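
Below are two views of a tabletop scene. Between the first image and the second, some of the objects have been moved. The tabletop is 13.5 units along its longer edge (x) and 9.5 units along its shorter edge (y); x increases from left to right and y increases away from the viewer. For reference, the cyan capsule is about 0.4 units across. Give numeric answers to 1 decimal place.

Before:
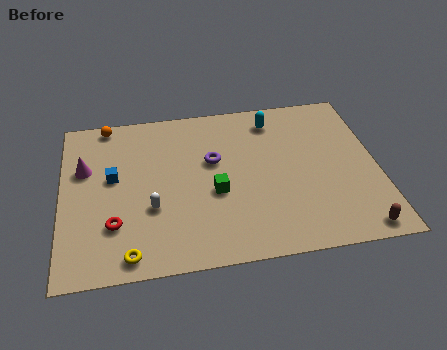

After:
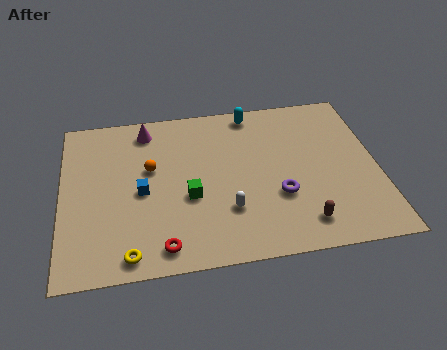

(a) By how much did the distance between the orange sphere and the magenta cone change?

-0.4

Before: roughly 2.8 units apart; after: 2.4. That's 0.4 units closer together.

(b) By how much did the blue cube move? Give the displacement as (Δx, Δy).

(1.2, -1.0)

The blue cube was at about (2.2, 5.4) and moved to about (3.4, 4.4).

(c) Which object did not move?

the yellow torus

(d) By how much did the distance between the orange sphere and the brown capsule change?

-5.5

The distance was about 13.0 in the first image and 7.5 in the second, so they moved 5.5 units closer together.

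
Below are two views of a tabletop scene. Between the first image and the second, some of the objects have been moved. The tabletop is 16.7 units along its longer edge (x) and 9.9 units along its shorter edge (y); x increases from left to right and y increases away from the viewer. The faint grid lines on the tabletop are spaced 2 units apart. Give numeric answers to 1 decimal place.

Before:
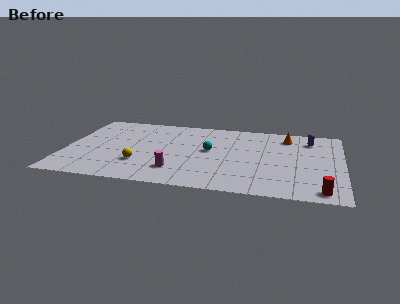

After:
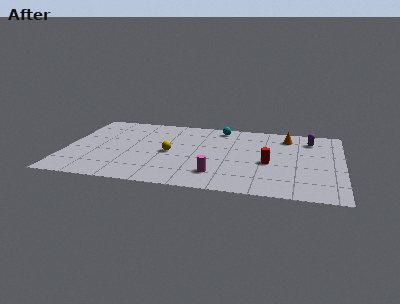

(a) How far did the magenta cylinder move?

2.4

From (6.8, 2.3) to (9.2, 2.2), the magenta cylinder covered √(2.4² + 0.1²) ≈ 2.4 units.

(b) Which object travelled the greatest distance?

the red cylinder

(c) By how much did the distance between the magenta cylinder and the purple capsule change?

-1.8

They were about 9.7 units apart before and 7.9 after — 1.8 units closer together.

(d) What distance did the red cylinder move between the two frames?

4.5

The red cylinder moved from about (15.5, 1.1) to (12.3, 4.3), a distance of √(3.2² + 3.2²) ≈ 4.5.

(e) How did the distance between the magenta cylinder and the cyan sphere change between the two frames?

+2.9

The distance was about 3.6 in the first image and 6.5 in the second, so they moved 2.9 units further apart.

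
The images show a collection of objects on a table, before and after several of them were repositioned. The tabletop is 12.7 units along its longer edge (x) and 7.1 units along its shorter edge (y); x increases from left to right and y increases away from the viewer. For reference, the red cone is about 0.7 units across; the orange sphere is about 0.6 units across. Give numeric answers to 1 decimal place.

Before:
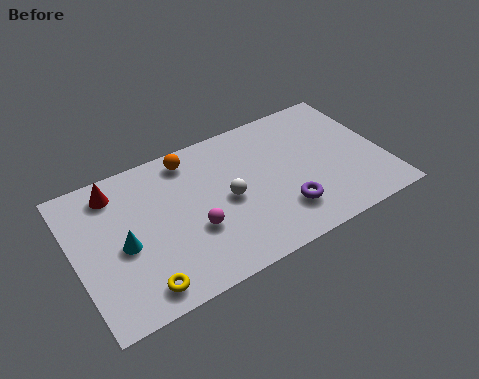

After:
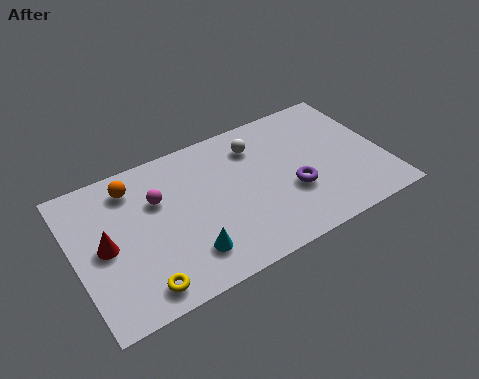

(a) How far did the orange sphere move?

2.4

From (5.0, 6.1) to (2.6, 5.8), the orange sphere covered √(2.4² + 0.3²) ≈ 2.4 units.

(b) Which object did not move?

the yellow torus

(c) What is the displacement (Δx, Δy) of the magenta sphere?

(-1.2, 2.1)

The magenta sphere was at about (4.7, 2.6) and moved to about (3.5, 4.7).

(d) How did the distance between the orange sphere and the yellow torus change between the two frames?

-1.0

Before: roughly 5.8 units apart; after: 4.8. That's 1.0 units closer together.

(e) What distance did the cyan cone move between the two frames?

2.9

From (1.9, 3.2) to (4.3, 1.6), the cyan cone covered √(2.4² + 1.6²) ≈ 2.9 units.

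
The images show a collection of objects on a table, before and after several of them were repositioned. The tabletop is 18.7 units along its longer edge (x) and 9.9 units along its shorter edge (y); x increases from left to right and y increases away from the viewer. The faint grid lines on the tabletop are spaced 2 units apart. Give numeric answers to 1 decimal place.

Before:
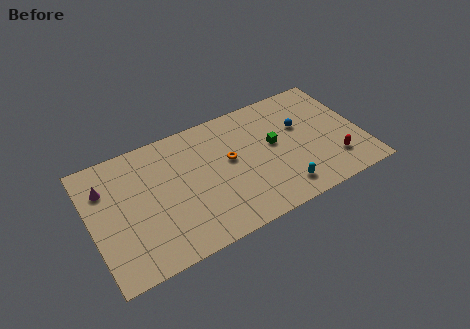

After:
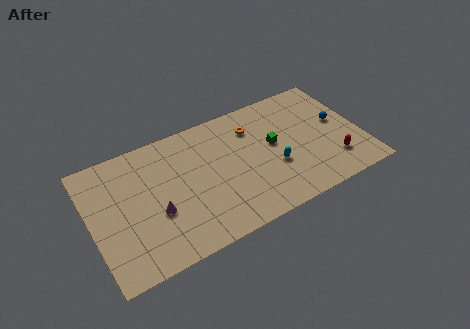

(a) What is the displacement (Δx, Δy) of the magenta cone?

(3.1, -3.4)

The magenta cone was at about (1.2, 7.2) and moved to about (4.3, 3.8).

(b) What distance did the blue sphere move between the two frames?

2.7

The blue sphere moved from about (14.7, 6.2) to (17.3, 5.5), a distance of √(2.6² + 0.7²) ≈ 2.7.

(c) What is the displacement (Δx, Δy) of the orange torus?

(1.9, 1.9)

The orange torus was at about (9.6, 5.6) and moved to about (11.5, 7.5).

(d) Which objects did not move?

the red capsule and the green cube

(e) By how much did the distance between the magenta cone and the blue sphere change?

-0.4

Before: roughly 13.5 units apart; after: 13.1. That's 0.4 units closer together.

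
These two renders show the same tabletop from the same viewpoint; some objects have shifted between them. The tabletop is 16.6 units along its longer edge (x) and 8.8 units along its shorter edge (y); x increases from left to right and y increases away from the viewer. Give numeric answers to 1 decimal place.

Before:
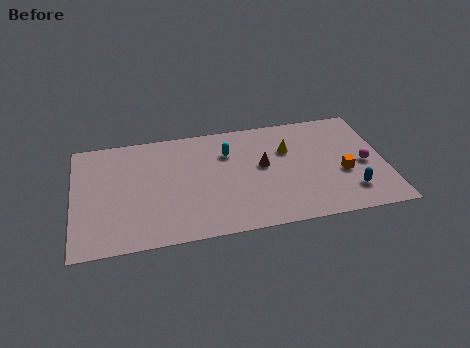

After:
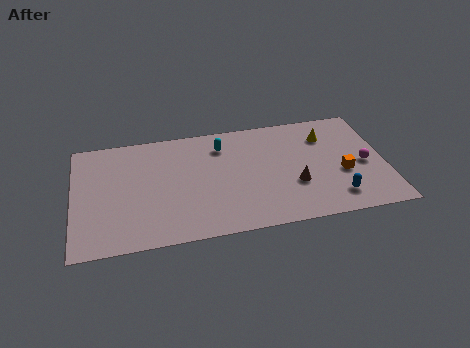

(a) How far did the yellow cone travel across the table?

2.2

The yellow cone moved from about (11.5, 5.9) to (13.6, 6.6), a distance of √(2.1² + 0.7²) ≈ 2.2.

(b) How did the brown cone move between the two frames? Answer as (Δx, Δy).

(1.6, -1.8)

From the two frames, the brown cone sits at roughly (10.1, 4.9) before and (11.7, 3.1) after.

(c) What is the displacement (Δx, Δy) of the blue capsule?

(-0.8, -0.3)

The blue capsule started near (14.6, 2.0) and ended near (13.8, 1.7).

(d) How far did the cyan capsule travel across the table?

0.7

The cyan capsule was near (8.3, 6.3) before and (8.0, 6.9) after, so it travelled √(0.3² + 0.6²) ≈ 0.7 units.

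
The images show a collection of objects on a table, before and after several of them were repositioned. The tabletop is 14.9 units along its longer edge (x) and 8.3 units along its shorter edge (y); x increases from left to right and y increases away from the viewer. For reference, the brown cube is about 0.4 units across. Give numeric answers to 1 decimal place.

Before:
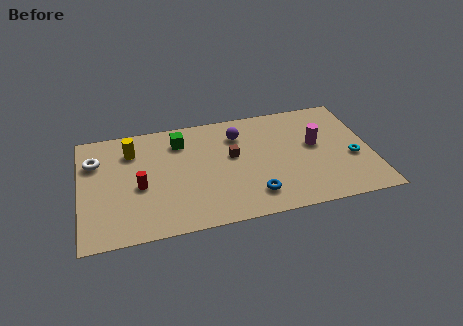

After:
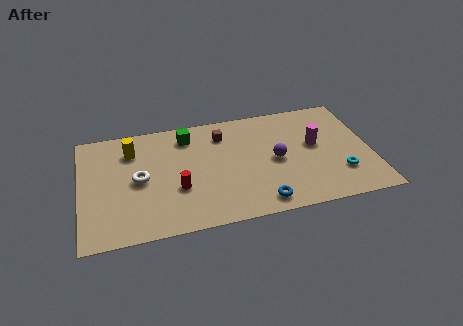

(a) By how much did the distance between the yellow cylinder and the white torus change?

+0.3

Before: roughly 1.9 units apart; after: 2.2. That's 0.3 units further apart.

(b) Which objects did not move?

the magenta cylinder and the yellow cylinder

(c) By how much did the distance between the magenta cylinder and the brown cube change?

+0.7

Before: roughly 4.3 units apart; after: 5.0. That's 0.7 units further apart.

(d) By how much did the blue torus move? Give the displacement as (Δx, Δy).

(0.3, -0.6)

From the two frames, the blue torus sits at roughly (8.7, 1.7) before and (9.0, 1.1) after.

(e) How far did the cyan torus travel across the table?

1.2

The cyan torus was near (13.9, 3.3) before and (13.2, 2.3) after, so it travelled √(0.7² + 1.0²) ≈ 1.2 units.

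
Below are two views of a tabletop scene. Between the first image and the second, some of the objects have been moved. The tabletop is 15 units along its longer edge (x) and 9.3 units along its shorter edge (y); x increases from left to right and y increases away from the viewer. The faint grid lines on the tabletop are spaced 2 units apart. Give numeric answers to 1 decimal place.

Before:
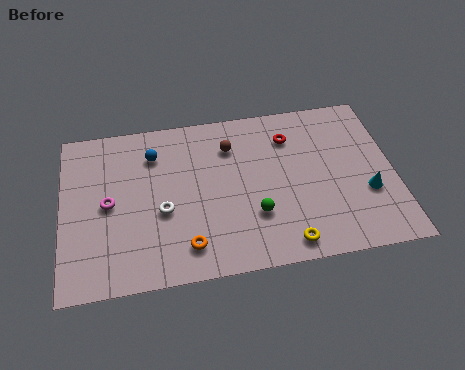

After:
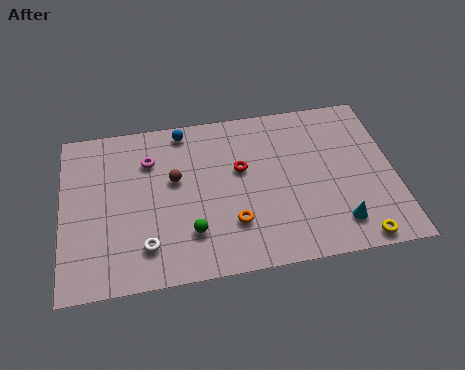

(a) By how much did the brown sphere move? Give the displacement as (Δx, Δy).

(-2.6, -1.5)

The brown sphere started near (7.7, 7.0) and ended near (5.1, 5.5).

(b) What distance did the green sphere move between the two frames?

2.9

The green sphere moved from about (8.6, 2.9) to (5.7, 2.4), a distance of √(2.9² + 0.5²) ≈ 2.9.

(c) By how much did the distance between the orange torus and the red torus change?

-4.3

The distance was about 7.3 in the first image and 3.0 in the second, so they moved 4.3 units closer together.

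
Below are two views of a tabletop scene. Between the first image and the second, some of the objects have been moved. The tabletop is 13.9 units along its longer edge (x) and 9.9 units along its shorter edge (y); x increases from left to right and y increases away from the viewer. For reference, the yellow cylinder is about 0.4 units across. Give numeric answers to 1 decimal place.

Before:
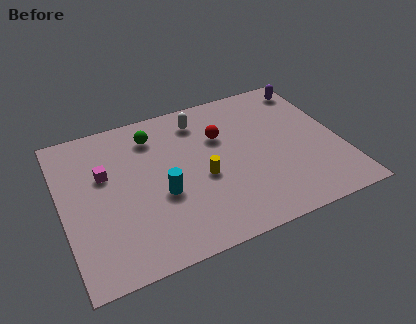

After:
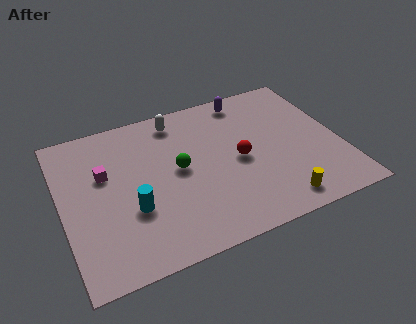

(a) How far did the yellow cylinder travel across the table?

4.5

The yellow cylinder moved from about (6.9, 4.2) to (10.3, 1.3), a distance of √(3.4² + 2.9²) ≈ 4.5.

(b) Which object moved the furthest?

the yellow cylinder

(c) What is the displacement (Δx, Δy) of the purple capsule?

(-3.3, 0.2)

The purple capsule was at about (13.0, 8.5) and moved to about (9.7, 8.7).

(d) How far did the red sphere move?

2.0

The red sphere moved from about (8.1, 6.6) to (8.8, 4.7), a distance of √(0.7² + 1.9²) ≈ 2.0.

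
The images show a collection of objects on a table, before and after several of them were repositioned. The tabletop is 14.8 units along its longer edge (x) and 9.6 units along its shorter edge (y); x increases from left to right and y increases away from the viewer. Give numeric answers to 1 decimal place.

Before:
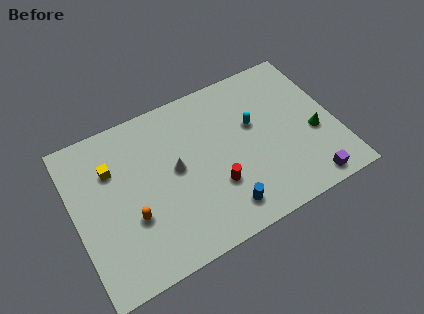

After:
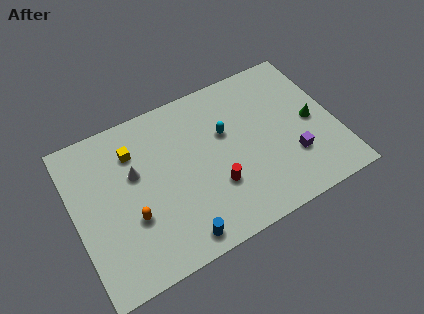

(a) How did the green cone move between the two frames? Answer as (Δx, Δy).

(0.0, 0.8)

The green cone started near (13.5, 3.8) and ended near (13.5, 4.6).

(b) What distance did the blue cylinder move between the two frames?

2.6

The blue cylinder moved from about (7.9, 1.6) to (5.3, 1.1), a distance of √(2.6² + 0.5²) ≈ 2.6.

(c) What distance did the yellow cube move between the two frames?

1.4

From (2.3, 6.7) to (3.6, 7.2), the yellow cube covered √(1.3² + 0.5²) ≈ 1.4 units.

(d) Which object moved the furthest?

the blue cylinder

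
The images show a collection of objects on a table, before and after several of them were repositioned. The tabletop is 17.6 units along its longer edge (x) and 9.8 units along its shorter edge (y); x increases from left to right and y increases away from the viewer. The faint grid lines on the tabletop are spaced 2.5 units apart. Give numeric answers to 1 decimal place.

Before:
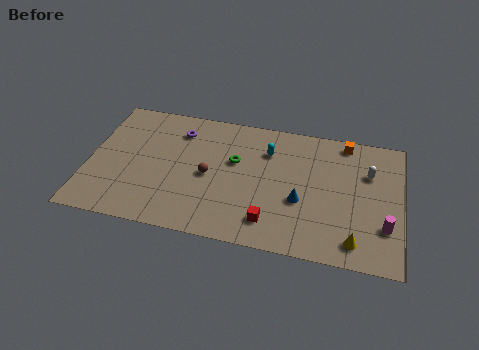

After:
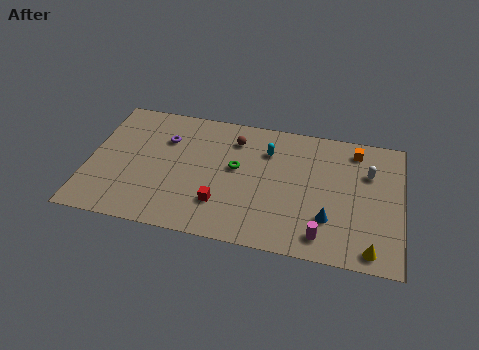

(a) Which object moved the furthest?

the magenta cylinder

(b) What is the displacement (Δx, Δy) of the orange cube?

(0.6, -0.5)

From the two frames, the orange cube sits at roughly (14.3, 8.8) before and (14.9, 8.3) after.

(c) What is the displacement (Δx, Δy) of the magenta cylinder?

(-3.4, -1.4)

The magenta cylinder started near (16.7, 2.9) and ended near (13.3, 1.5).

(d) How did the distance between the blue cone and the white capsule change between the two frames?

-0.3

The distance was about 4.7 in the first image and 4.4 in the second, so they moved 0.3 units closer together.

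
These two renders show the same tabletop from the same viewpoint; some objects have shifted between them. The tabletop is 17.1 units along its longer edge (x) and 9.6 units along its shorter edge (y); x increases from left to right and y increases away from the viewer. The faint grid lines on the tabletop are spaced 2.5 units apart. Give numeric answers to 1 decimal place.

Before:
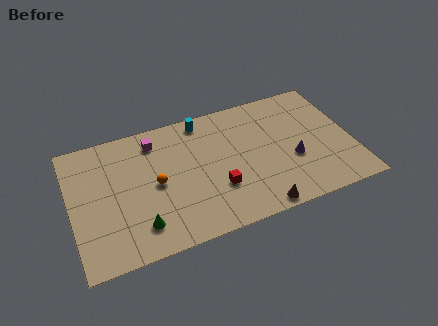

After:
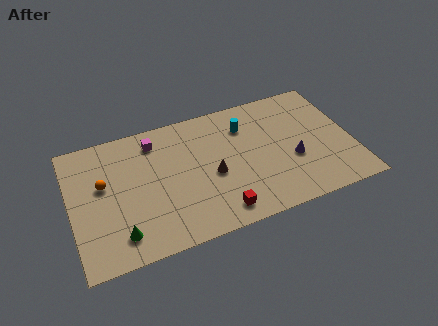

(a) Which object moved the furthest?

the brown cone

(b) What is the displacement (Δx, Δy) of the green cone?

(-1.2, -0.2)

The green cone was at about (3.9, 2.0) and moved to about (2.7, 1.8).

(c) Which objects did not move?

the magenta cube and the purple cone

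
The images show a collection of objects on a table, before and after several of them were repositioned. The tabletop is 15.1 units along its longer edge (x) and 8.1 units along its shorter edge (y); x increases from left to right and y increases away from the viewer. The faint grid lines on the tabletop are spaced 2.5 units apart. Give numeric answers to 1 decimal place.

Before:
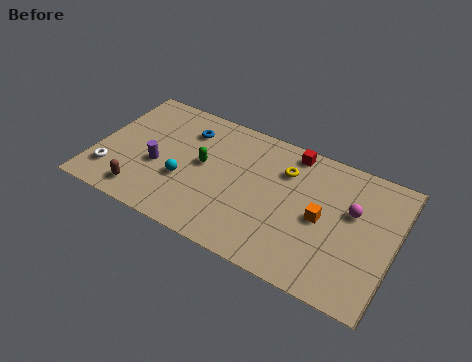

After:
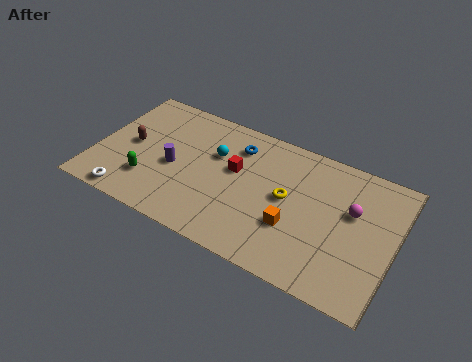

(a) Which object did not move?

the magenta sphere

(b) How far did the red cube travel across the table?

3.5

The red cube moved from about (9.6, 7.2) to (7.0, 4.8), a distance of √(2.6² + 2.4²) ≈ 3.5.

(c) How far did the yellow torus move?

1.6

The yellow torus moved from about (9.4, 5.9) to (9.7, 4.3), a distance of √(0.3² + 1.6²) ≈ 1.6.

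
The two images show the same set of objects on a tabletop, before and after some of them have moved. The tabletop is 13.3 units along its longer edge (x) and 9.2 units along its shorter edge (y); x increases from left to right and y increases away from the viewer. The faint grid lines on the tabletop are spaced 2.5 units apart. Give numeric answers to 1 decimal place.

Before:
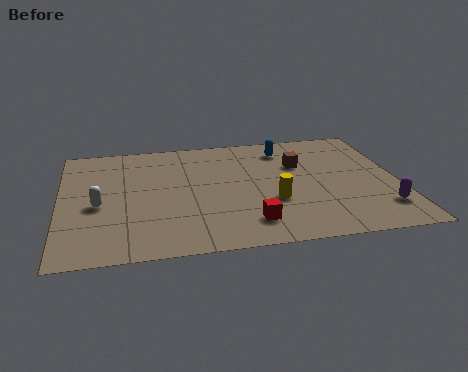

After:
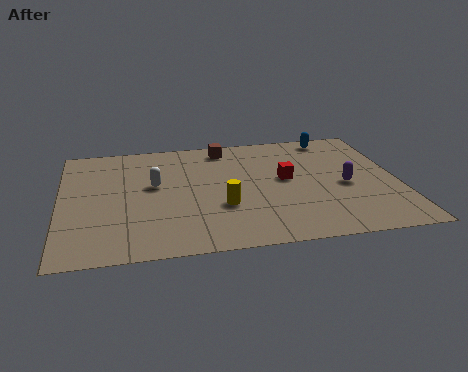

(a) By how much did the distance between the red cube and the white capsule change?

-1.0

Before: roughly 6.2 units apart; after: 5.2. That's 1.0 units closer together.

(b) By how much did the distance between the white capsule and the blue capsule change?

-0.4

The distance was about 8.3 in the first image and 7.9 in the second, so they moved 0.4 units closer together.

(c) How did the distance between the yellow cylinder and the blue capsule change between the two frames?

+2.6

Before: roughly 4.3 units apart; after: 6.9. That's 2.6 units further apart.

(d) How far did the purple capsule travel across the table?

2.4

The purple capsule moved from about (12.5, 2.1) to (11.2, 4.1), a distance of √(1.3² + 2.0²) ≈ 2.4.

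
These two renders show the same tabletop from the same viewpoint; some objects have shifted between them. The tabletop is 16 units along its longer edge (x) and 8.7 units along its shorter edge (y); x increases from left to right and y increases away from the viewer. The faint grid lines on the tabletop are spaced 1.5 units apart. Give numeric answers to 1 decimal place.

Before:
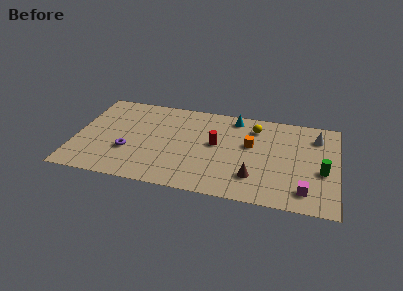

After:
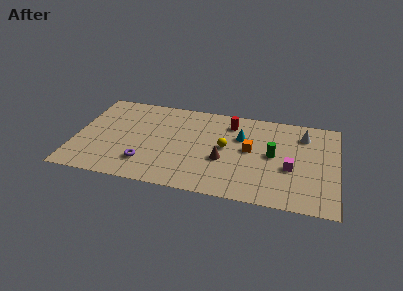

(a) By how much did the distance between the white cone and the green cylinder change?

-0.3

The distance was about 3.2 in the first image and 2.9 in the second, so they moved 0.3 units closer together.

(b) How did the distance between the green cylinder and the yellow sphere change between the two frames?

-2.4

They were about 5.3 units apart before and 2.9 after — 2.4 units closer together.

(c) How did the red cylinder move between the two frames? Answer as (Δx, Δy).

(0.8, 2.2)

From the two frames, the red cylinder sits at roughly (8.6, 4.8) before and (9.4, 7.0) after.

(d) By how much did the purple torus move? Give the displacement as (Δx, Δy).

(1.1, -0.9)

The purple torus was at about (3.3, 3.0) and moved to about (4.4, 2.1).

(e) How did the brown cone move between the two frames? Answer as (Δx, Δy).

(-1.9, 1.2)

The brown cone was at about (11.0, 2.2) and moved to about (9.1, 3.4).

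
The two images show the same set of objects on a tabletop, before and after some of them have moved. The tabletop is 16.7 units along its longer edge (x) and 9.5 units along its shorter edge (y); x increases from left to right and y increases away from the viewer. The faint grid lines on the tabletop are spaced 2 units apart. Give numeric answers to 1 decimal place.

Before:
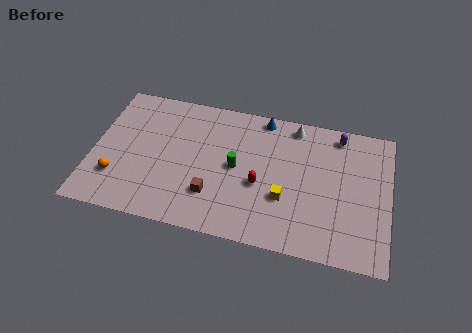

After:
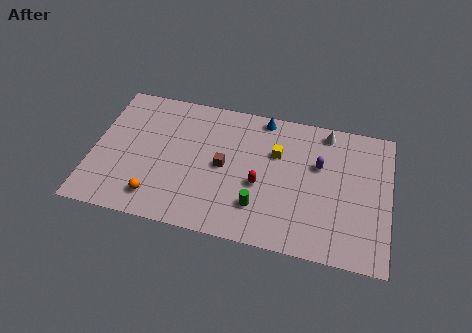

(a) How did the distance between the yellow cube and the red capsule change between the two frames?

+1.0

They were about 1.5 units apart before and 2.5 after — 1.0 units further apart.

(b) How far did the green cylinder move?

2.8

The green cylinder moved from about (8.1, 4.8) to (9.5, 2.4), a distance of √(1.4² + 2.4²) ≈ 2.8.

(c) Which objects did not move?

the red capsule and the blue cone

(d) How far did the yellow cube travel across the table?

3.1

The yellow cube moved from about (10.9, 3.3) to (10.3, 6.3), a distance of √(0.6² + 3.0²) ≈ 3.1.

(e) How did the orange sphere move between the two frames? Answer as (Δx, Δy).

(2.3, -0.9)

The orange sphere started near (1.5, 2.6) and ended near (3.8, 1.7).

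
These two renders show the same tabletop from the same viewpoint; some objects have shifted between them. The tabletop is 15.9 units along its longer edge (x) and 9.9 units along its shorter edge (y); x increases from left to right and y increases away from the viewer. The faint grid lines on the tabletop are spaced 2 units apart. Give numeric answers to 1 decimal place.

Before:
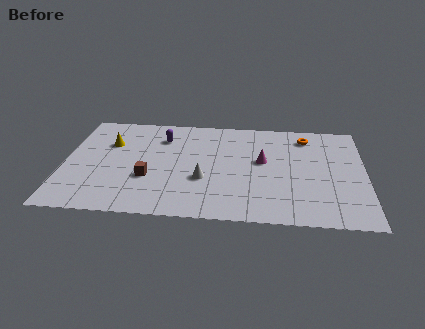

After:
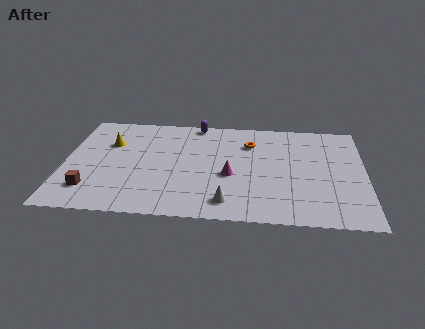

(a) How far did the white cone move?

2.4

From (7.4, 3.6) to (8.7, 1.6), the white cone covered √(1.3² + 2.0²) ≈ 2.4 units.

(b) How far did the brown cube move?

3.3

From (4.5, 3.5) to (1.5, 2.2), the brown cube covered √(3.0² + 1.3²) ≈ 3.3 units.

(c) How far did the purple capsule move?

2.4

The purple capsule moved from about (5.1, 7.5) to (6.9, 9.1), a distance of √(1.8² + 1.6²) ≈ 2.4.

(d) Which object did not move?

the yellow cone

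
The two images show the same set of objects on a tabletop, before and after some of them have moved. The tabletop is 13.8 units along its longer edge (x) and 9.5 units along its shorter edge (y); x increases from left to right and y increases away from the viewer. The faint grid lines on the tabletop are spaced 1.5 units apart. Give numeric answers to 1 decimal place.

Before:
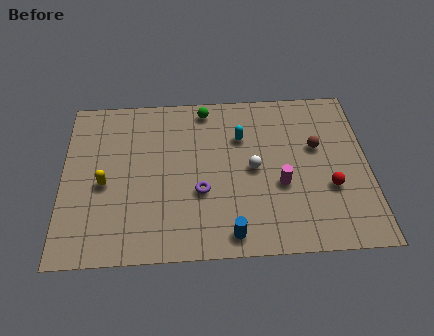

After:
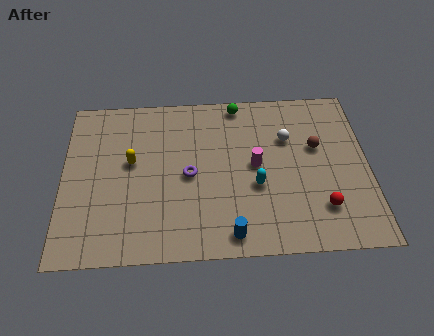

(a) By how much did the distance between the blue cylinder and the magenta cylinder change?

+0.5

Before: roughly 3.5 units apart; after: 4.0. That's 0.5 units further apart.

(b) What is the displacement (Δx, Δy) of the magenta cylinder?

(-1.1, 1.2)

The magenta cylinder was at about (9.8, 3.7) and moved to about (8.7, 4.9).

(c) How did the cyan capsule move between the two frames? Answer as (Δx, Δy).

(0.6, -2.9)

From the two frames, the cyan capsule sits at roughly (8.1, 6.6) before and (8.7, 3.7) after.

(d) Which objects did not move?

the blue cylinder and the brown sphere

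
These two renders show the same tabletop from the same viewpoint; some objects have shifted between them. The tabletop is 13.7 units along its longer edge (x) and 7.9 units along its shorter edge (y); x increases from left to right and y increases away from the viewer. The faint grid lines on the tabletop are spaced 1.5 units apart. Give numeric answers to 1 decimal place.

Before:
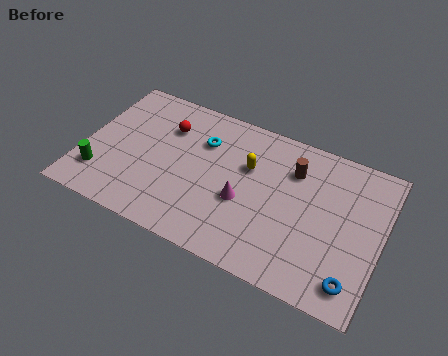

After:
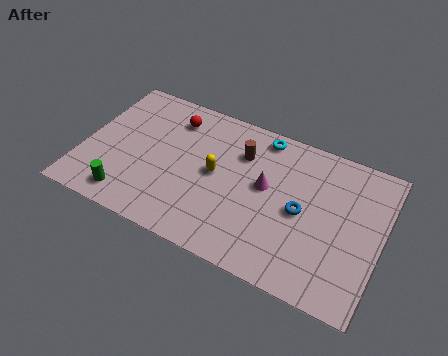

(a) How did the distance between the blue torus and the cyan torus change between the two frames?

-4.7

Before: roughly 8.6 units apart; after: 3.9. That's 4.7 units closer together.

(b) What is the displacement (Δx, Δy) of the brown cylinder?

(-2.4, -0.1)

From the two frames, the brown cylinder sits at roughly (9.5, 5.8) before and (7.1, 5.7) after.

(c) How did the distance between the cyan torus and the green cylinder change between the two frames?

+2.3

The distance was about 5.7 in the first image and 8.0 in the second, so they moved 2.3 units further apart.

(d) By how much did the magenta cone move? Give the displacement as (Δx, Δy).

(0.9, 1.2)

From the two frames, the magenta cone sits at roughly (7.5, 3.2) before and (8.4, 4.4) after.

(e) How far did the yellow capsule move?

1.7

The yellow capsule moved from about (7.5, 5.1) to (6.1, 4.1), a distance of √(1.4² + 1.0²) ≈ 1.7.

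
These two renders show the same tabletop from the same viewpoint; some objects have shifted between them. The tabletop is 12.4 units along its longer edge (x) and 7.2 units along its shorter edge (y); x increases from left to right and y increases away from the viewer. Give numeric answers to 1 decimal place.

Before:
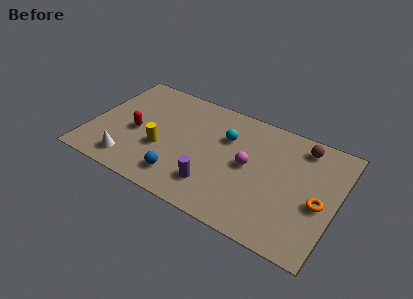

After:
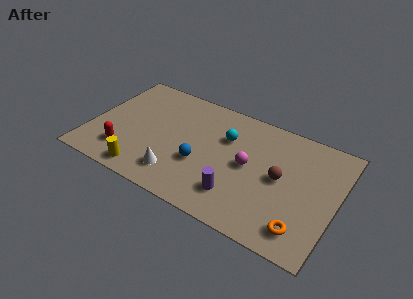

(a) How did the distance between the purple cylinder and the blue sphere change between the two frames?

+0.6

They were about 1.6 units apart before and 2.2 after — 0.6 units further apart.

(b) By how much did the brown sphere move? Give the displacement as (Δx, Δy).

(-0.8, -2.4)

The brown sphere started near (10.4, 6.1) and ended near (9.6, 3.7).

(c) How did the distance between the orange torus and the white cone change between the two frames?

-3.2

Before: roughly 9.5 units apart; after: 6.3. That's 3.2 units closer together.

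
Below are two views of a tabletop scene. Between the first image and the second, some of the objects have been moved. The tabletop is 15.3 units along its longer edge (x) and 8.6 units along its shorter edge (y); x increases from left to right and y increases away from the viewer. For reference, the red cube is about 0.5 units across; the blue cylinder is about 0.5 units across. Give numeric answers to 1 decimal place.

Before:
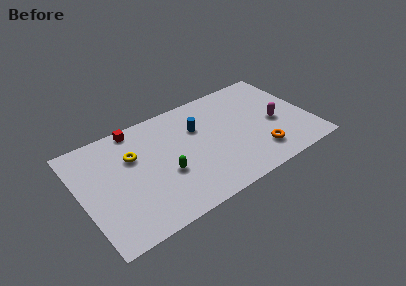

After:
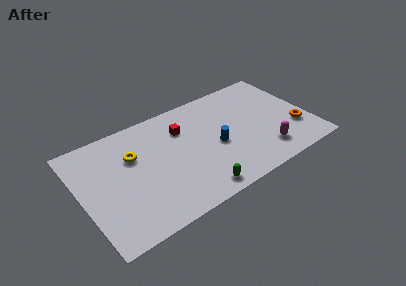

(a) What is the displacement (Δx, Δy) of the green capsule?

(1.7, -2.3)

The green capsule was at about (5.4, 3.3) and moved to about (7.1, 1.0).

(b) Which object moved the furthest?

the red cube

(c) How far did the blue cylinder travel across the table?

2.2

The blue cylinder moved from about (8.0, 5.8) to (8.9, 3.8), a distance of √(0.9² + 2.0²) ≈ 2.2.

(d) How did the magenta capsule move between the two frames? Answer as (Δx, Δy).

(-1.1, -2.0)

The magenta capsule was at about (13.0, 3.8) and moved to about (11.9, 1.8).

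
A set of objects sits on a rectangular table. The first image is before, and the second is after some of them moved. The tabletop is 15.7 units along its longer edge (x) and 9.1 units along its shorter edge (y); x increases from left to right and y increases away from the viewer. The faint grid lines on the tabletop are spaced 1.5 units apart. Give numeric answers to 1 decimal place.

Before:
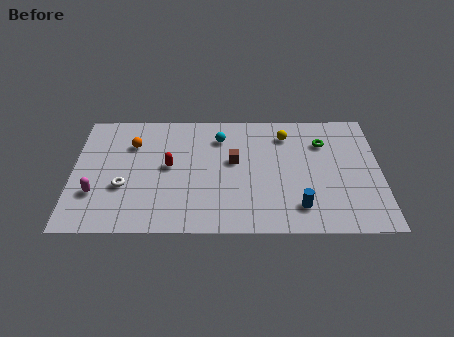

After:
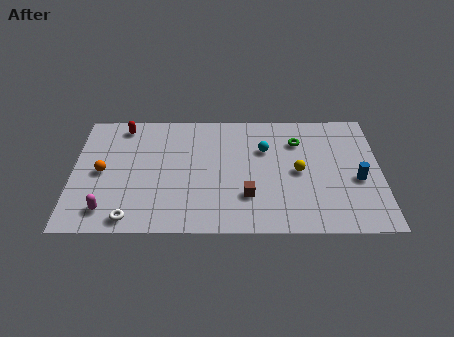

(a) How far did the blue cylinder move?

3.6

The blue cylinder was near (11.5, 1.8) before and (14.5, 3.8) after, so it travelled √(3.0² + 2.0²) ≈ 3.6 units.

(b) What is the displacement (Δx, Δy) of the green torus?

(-1.3, 0.1)

The green torus started near (12.8, 6.6) and ended near (11.5, 6.7).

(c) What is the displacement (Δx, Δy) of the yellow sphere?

(0.6, -2.8)

From the two frames, the yellow sphere sits at roughly (10.9, 7.2) before and (11.5, 4.4) after.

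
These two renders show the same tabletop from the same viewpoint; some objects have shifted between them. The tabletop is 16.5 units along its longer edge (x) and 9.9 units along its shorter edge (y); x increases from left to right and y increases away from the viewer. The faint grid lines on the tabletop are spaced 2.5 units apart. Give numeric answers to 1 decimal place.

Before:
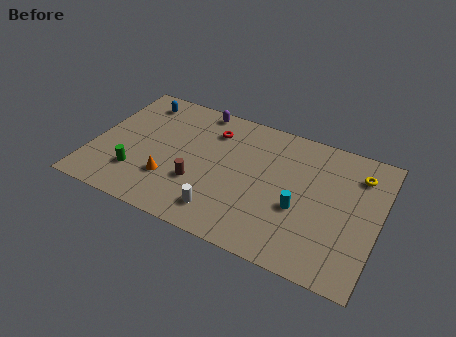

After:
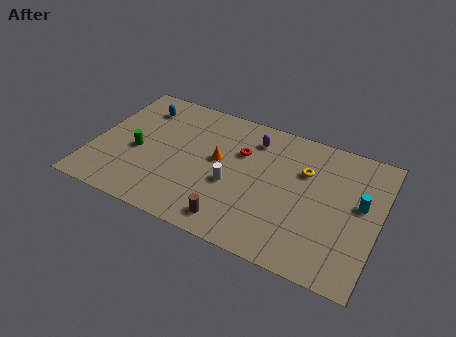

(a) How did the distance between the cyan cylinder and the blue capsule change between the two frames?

+2.4

Before: roughly 10.9 units apart; after: 13.3. That's 2.4 units further apart.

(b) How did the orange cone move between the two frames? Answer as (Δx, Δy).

(2.5, 2.6)

From the two frames, the orange cone sits at roughly (4.7, 2.9) before and (7.2, 5.5) after.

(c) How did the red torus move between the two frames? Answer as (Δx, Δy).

(1.8, -1.0)

The red torus started near (6.6, 7.6) and ended near (8.4, 6.6).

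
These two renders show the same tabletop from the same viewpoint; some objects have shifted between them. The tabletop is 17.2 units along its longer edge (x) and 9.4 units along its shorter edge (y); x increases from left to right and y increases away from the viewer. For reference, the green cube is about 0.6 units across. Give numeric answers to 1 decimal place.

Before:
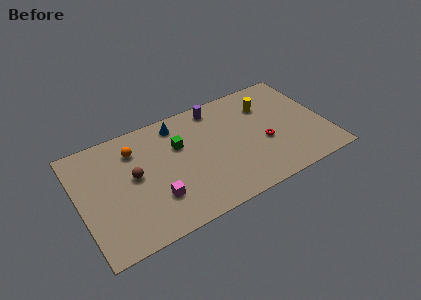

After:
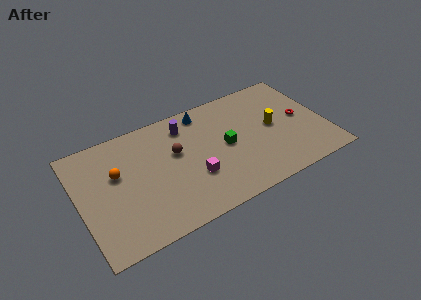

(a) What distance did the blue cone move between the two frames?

1.9

The blue cone was near (7.2, 8.0) before and (9.1, 8.2) after, so it travelled √(1.9² + 0.2²) ≈ 1.9 units.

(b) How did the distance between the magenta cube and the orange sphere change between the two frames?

+1.0

They were about 4.6 units apart before and 5.6 after — 1.0 units further apart.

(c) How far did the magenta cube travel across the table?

2.7

The magenta cube was near (5.0, 2.7) before and (7.7, 3.2) after, so it travelled √(2.7² + 0.5²) ≈ 2.7 units.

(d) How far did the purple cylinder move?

2.4

The purple cylinder was near (10.0, 8.2) before and (7.7, 7.6) after, so it travelled √(2.3² + 0.6²) ≈ 2.4 units.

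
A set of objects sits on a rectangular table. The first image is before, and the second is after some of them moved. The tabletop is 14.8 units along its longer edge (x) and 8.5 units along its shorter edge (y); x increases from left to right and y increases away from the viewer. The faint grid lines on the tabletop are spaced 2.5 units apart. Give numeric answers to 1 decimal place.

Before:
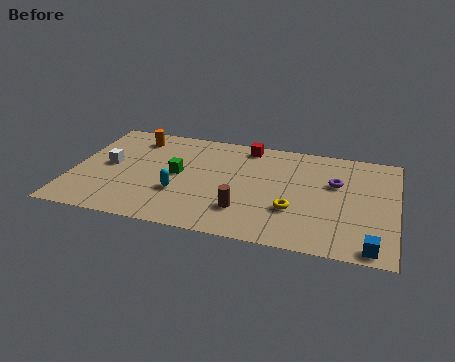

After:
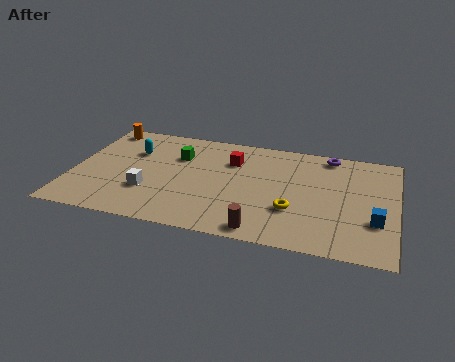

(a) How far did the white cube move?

2.6

The white cube was near (1.6, 4.4) before and (3.6, 2.7) after, so it travelled √(2.0² + 1.7²) ≈ 2.6 units.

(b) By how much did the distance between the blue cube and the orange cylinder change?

+0.9

Before: roughly 12.8 units apart; after: 13.7. That's 0.9 units further apart.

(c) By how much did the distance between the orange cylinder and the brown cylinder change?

+3.1

They were about 7.2 units apart before and 10.3 after — 3.1 units further apart.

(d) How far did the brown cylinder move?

1.6

From (8.0, 2.2) to (8.9, 0.9), the brown cylinder covered √(0.9² + 1.3²) ≈ 1.6 units.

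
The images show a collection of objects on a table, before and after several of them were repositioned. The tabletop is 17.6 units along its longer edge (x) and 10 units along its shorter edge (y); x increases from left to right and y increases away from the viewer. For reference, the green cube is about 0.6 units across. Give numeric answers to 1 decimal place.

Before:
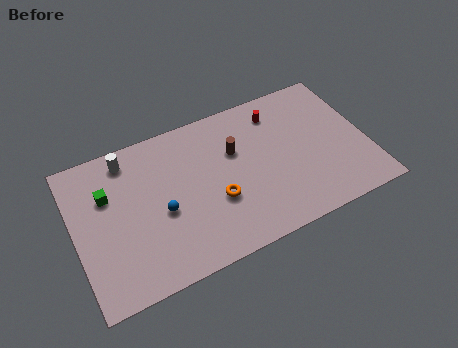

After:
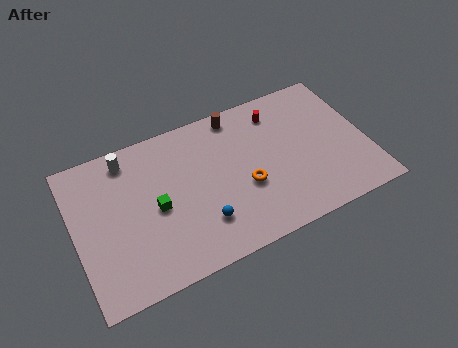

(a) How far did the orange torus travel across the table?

1.8

The orange torus moved from about (8.3, 3.7) to (10.1, 3.9), a distance of √(1.8² + 0.2²) ≈ 1.8.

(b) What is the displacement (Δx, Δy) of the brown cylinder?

(0.4, 2.4)

The brown cylinder started near (9.8, 6.5) and ended near (10.2, 8.9).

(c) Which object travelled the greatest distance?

the green cube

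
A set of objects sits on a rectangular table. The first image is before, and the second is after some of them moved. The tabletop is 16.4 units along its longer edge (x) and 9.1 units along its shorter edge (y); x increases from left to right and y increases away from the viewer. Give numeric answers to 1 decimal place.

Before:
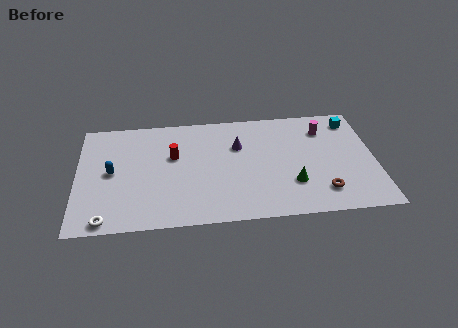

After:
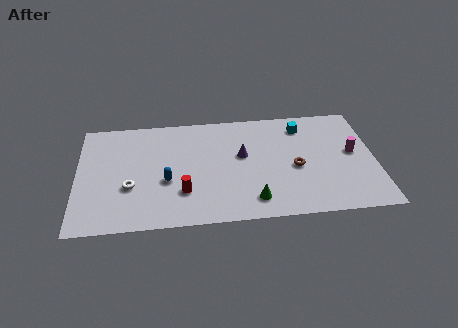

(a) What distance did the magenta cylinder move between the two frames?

2.6

From (13.7, 7.0) to (15.2, 4.9), the magenta cylinder covered √(1.5² + 2.1²) ≈ 2.6 units.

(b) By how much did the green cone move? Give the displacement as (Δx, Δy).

(-2.2, -1.1)

The green cone started near (11.8, 2.7) and ended near (9.6, 1.6).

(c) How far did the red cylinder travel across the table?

3.0

From (5.3, 5.6) to (5.8, 2.6), the red cylinder covered √(0.5² + 3.0²) ≈ 3.0 units.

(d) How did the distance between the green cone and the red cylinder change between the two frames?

-3.2

Before: roughly 7.1 units apart; after: 3.9. That's 3.2 units closer together.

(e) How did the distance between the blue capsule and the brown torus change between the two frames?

-4.7

They were about 11.8 units apart before and 7.1 after — 4.7 units closer together.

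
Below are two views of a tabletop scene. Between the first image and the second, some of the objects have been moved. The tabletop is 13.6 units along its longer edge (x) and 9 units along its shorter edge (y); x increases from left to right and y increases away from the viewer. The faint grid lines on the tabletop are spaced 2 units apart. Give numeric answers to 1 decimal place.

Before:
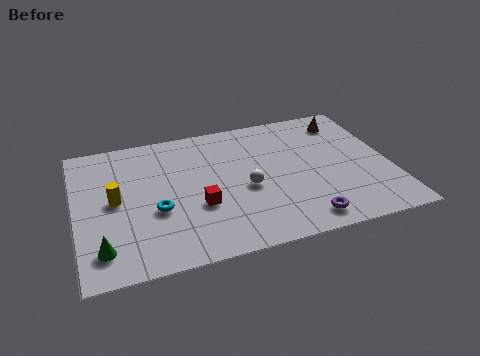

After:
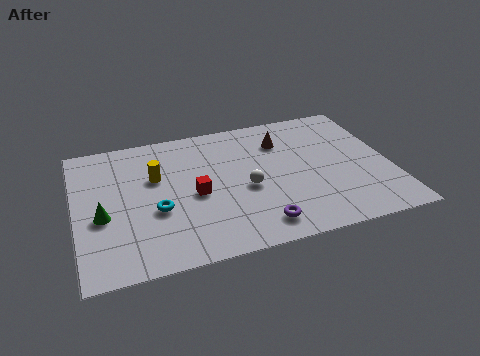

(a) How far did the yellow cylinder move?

2.1

The yellow cylinder moved from about (1.7, 4.6) to (3.5, 5.7), a distance of √(1.8² + 1.1²) ≈ 2.1.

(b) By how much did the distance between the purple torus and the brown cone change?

-1.2

They were about 6.7 units apart before and 5.5 after — 1.2 units closer together.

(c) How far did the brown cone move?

3.0

The brown cone moved from about (12.0, 7.4) to (9.1, 6.7), a distance of √(2.9² + 0.7²) ≈ 3.0.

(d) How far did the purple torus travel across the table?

1.9

From (9.5, 1.2) to (7.6, 1.4), the purple torus covered √(1.9² + 0.2²) ≈ 1.9 units.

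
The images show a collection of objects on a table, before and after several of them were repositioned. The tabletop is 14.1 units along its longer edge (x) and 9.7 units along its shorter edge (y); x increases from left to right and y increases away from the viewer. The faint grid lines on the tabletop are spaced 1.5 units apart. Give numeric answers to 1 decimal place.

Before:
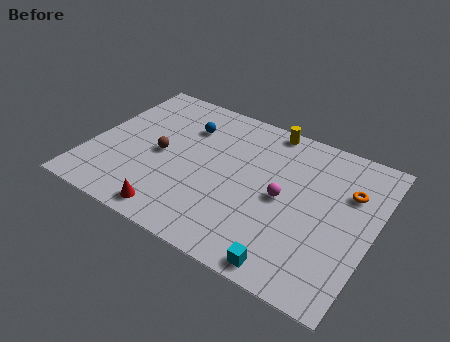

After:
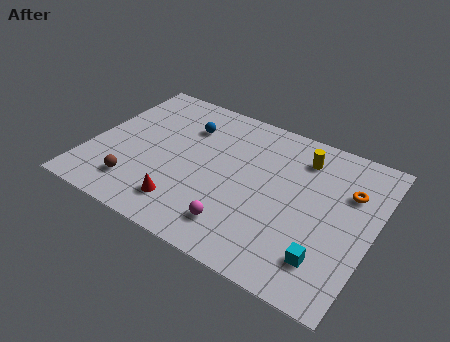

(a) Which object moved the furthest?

the magenta sphere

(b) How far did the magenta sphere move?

3.3

The magenta sphere was near (9.7, 4.7) before and (7.9, 1.9) after, so it travelled √(1.8² + 2.8²) ≈ 3.3 units.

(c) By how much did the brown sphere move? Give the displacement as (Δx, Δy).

(-0.8, -2.6)

The brown sphere was at about (3.5, 4.6) and moved to about (2.7, 2.0).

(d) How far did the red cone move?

0.9

The red cone moved from about (4.8, 1.1) to (5.2, 1.9), a distance of √(0.4² + 0.8²) ≈ 0.9.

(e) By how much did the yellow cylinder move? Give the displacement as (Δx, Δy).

(1.9, -1.2)

From the two frames, the yellow cylinder sits at roughly (8.3, 8.9) before and (10.2, 7.7) after.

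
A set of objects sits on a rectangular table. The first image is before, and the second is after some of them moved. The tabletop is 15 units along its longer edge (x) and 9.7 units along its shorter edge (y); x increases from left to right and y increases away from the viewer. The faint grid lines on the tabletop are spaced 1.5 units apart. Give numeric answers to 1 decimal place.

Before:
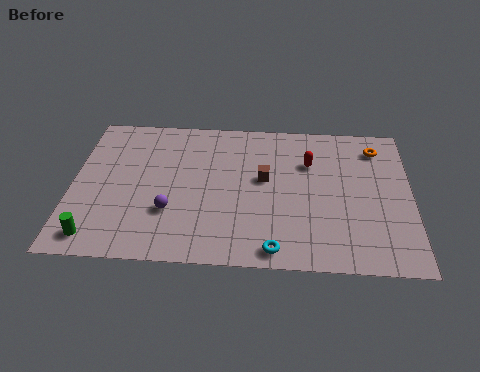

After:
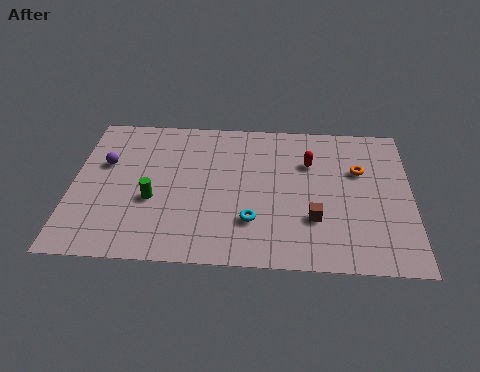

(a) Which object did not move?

the red capsule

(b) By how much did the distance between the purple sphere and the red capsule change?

+2.0

They were about 7.1 units apart before and 9.1 after — 2.0 units further apart.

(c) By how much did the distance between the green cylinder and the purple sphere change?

-0.5

They were about 3.7 units apart before and 3.2 after — 0.5 units closer together.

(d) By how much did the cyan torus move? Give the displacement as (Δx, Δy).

(-1.0, 1.7)

The cyan torus started near (9.0, 1.0) and ended near (8.0, 2.7).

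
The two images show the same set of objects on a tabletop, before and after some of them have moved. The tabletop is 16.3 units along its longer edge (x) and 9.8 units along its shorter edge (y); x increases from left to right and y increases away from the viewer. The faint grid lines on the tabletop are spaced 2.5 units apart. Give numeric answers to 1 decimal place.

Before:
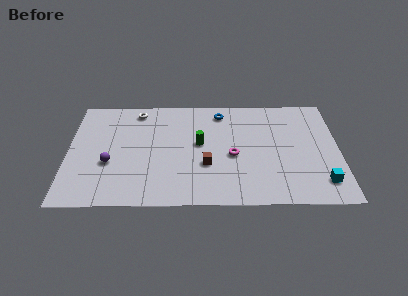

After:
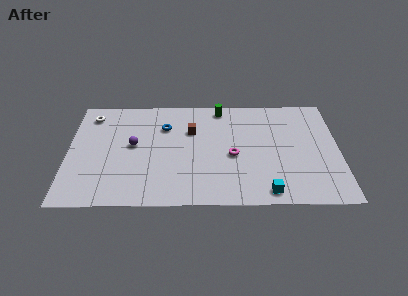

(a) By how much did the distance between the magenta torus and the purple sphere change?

-1.3

Before: roughly 7.4 units apart; after: 6.1. That's 1.3 units closer together.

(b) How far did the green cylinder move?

3.5

From (7.9, 5.4) to (9.2, 8.7), the green cylinder covered √(1.3² + 3.3²) ≈ 3.5 units.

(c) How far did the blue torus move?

3.6

The blue torus moved from about (9.2, 8.3) to (5.8, 7.0), a distance of √(3.4² + 1.3²) ≈ 3.6.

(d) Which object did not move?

the magenta torus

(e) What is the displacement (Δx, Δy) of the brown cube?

(-0.9, 3.1)

The brown cube was at about (8.3, 3.5) and moved to about (7.4, 6.6).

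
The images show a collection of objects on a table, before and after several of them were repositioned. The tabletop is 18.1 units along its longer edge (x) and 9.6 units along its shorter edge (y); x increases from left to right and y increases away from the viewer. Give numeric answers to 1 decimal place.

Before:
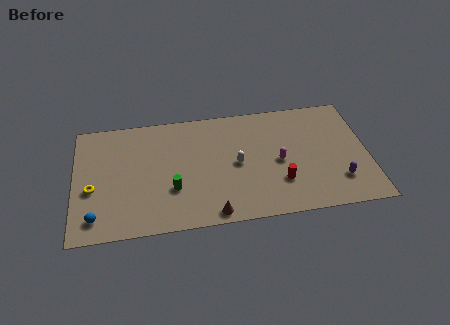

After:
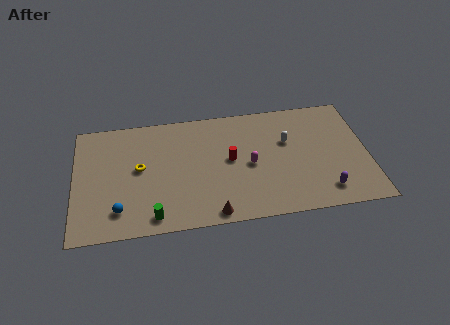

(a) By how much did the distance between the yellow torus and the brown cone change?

-1.7

Before: roughly 7.9 units apart; after: 6.2. That's 1.7 units closer together.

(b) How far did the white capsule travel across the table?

3.5

From (10.0, 4.7) to (13.2, 6.1), the white capsule covered √(3.2² + 1.4²) ≈ 3.5 units.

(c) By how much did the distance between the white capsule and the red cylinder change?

+0.5

Before: roughly 3.2 units apart; after: 3.7. That's 0.5 units further apart.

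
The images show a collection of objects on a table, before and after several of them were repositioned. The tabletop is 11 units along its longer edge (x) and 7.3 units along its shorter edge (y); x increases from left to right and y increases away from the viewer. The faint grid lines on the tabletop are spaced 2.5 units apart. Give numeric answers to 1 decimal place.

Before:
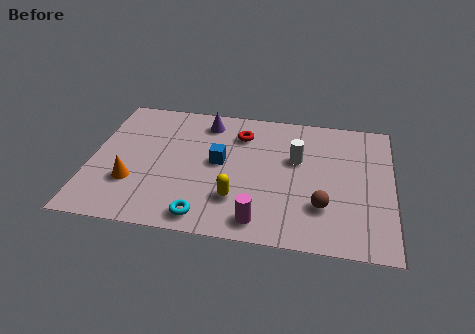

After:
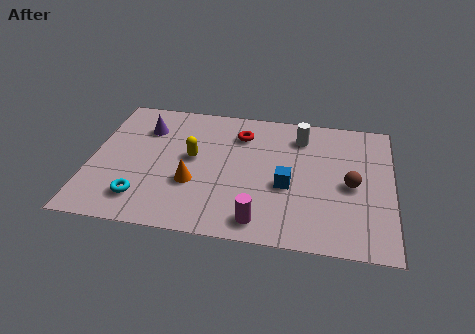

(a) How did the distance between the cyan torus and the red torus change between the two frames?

+0.5

The distance was about 4.8 in the first image and 5.3 in the second, so they moved 0.5 units further apart.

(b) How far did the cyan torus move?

2.4

The cyan torus moved from about (4.3, 0.9) to (2.0, 1.5), a distance of √(2.3² + 0.6²) ≈ 2.4.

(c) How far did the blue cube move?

2.7

The blue cube was near (4.7, 3.9) before and (7.2, 3.0) after, so it travelled √(2.5² + 0.9²) ≈ 2.7 units.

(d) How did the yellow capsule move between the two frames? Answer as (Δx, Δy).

(-1.7, 2.0)

The yellow capsule was at about (5.4, 2.0) and moved to about (3.7, 4.0).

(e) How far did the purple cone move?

2.3

The purple cone was near (4.1, 6.1) before and (1.9, 5.4) after, so it travelled √(2.2² + 0.7²) ≈ 2.3 units.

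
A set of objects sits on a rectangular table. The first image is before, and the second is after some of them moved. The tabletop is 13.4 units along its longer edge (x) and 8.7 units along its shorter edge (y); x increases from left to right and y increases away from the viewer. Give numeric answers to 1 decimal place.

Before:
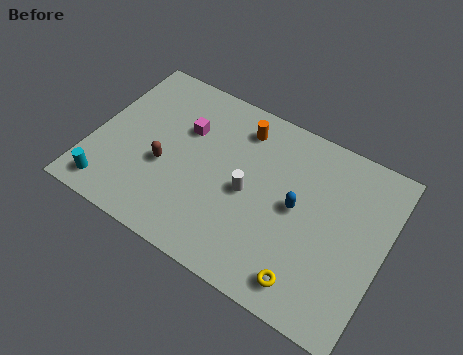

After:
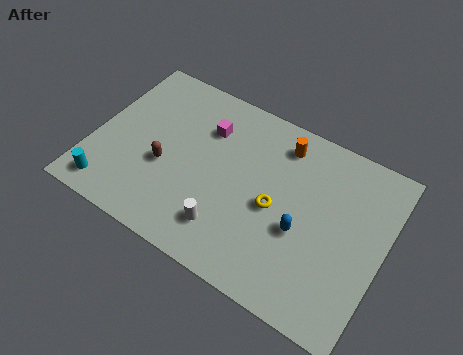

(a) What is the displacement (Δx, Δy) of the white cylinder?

(-0.6, -2.2)

The white cylinder started near (7.2, 4.1) and ended near (6.6, 1.9).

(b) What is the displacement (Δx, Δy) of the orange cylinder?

(1.9, 0.1)

The orange cylinder was at about (6.4, 7.1) and moved to about (8.3, 7.2).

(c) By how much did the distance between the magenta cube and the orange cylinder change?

+0.8

The distance was about 2.7 in the first image and 3.5 in the second, so they moved 0.8 units further apart.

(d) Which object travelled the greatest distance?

the yellow torus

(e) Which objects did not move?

the cyan cylinder and the brown capsule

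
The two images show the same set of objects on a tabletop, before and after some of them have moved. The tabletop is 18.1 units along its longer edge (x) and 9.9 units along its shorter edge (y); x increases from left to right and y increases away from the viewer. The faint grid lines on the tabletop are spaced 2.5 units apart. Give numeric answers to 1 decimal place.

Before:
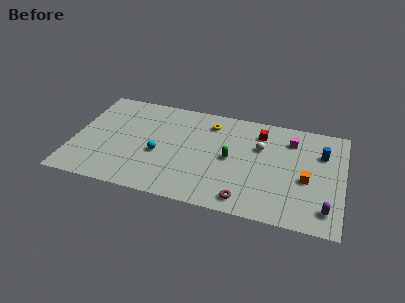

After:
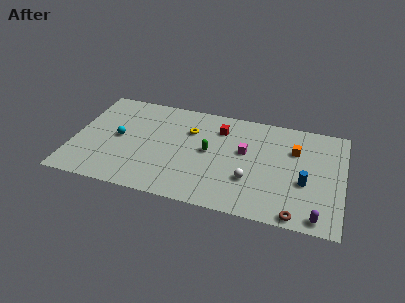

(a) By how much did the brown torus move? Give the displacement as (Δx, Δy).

(3.4, -0.5)

The brown torus was at about (11.8, 1.3) and moved to about (15.2, 0.8).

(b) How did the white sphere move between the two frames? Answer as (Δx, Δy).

(-0.5, -3.3)

From the two frames, the white sphere sits at roughly (12.5, 6.5) before and (12.0, 3.2) after.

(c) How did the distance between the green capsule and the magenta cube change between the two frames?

-2.3

They were about 4.8 units apart before and 2.5 after — 2.3 units closer together.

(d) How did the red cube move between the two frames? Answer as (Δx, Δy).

(-2.7, -0.3)

The red cube started near (12.4, 7.9) and ended near (9.7, 7.6).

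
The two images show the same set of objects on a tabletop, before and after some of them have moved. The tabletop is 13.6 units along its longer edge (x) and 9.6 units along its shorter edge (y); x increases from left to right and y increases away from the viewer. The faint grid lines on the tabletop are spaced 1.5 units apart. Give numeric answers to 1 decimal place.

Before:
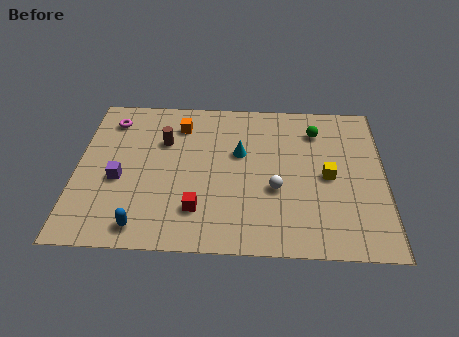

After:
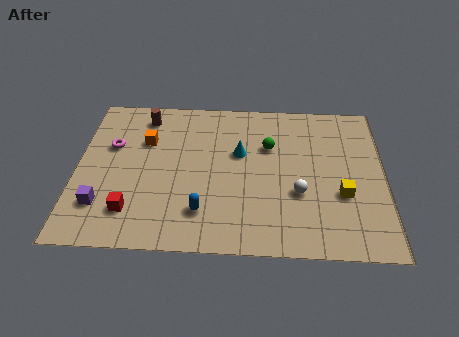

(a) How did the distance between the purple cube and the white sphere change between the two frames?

+1.8

Before: roughly 6.9 units apart; after: 8.7. That's 1.8 units further apart.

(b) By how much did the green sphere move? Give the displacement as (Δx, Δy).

(-2.1, -1.1)

The green sphere started near (10.6, 7.5) and ended near (8.5, 6.4).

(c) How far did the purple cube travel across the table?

1.7

The purple cube moved from about (1.9, 4.0) to (1.2, 2.4), a distance of √(0.7² + 1.6²) ≈ 1.7.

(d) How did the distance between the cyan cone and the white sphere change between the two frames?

+0.8

They were about 2.7 units apart before and 3.5 after — 0.8 units further apart.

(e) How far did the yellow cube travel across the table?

1.3

The yellow cube was near (11.1, 4.6) before and (11.7, 3.5) after, so it travelled √(0.6² + 1.1²) ≈ 1.3 units.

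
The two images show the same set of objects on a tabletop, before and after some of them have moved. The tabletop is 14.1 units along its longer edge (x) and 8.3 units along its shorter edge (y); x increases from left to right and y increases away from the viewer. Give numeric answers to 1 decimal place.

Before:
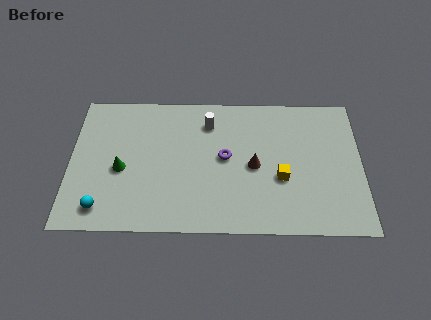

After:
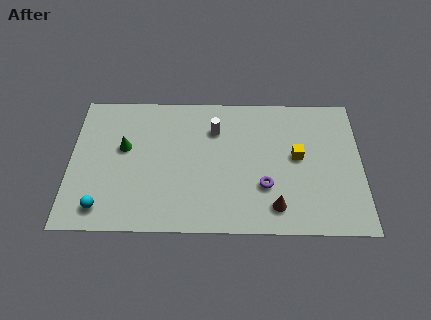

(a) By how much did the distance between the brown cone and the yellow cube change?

+1.7

They were about 1.5 units apart before and 3.2 after — 1.7 units further apart.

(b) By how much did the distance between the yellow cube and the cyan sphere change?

+1.1

Before: roughly 8.8 units apart; after: 9.9. That's 1.1 units further apart.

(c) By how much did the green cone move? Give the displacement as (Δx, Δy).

(0.1, 1.3)

The green cone was at about (2.5, 3.6) and moved to about (2.6, 4.9).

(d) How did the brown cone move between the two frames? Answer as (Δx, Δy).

(1.0, -2.4)

From the two frames, the brown cone sits at roughly (8.9, 3.9) before and (9.9, 1.5) after.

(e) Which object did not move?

the cyan sphere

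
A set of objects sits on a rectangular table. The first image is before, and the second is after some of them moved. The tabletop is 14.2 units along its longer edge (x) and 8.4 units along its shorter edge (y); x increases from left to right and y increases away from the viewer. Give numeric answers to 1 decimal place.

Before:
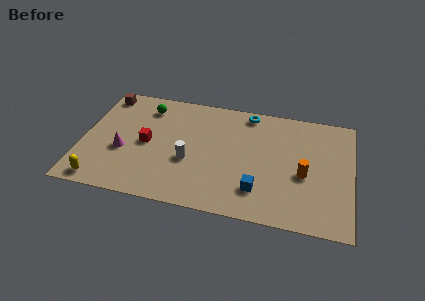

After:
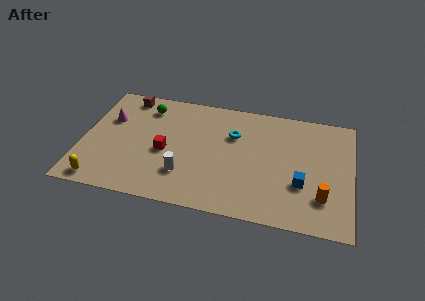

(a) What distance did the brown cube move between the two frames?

1.2

From (0.9, 7.3) to (2.1, 7.4), the brown cube covered √(1.2² + 0.1²) ≈ 1.2 units.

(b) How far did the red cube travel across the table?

1.1

From (3.4, 4.1) to (4.4, 3.7), the red cube covered √(1.0² + 0.4²) ≈ 1.1 units.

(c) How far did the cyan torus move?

1.9

From (8.6, 7.5) to (7.9, 5.7), the cyan torus covered √(0.7² + 1.8²) ≈ 1.9 units.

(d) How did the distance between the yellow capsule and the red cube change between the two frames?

+0.4

The distance was about 3.9 in the first image and 4.3 in the second, so they moved 0.4 units further apart.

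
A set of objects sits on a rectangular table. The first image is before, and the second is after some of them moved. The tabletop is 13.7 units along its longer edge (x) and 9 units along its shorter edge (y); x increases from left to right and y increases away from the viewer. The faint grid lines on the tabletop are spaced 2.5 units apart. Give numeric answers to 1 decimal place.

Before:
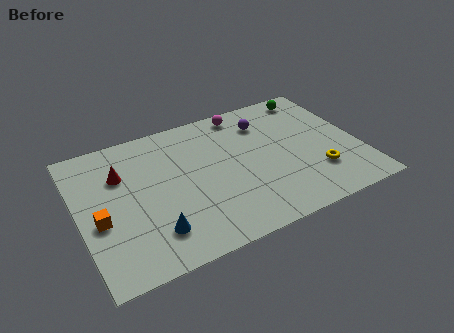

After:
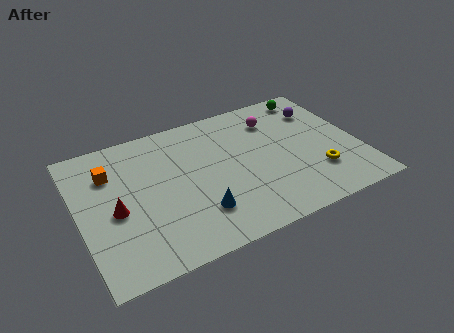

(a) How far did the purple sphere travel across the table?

2.8

From (9.4, 6.9) to (12.2, 6.7), the purple sphere covered √(2.8² + 0.2²) ≈ 2.8 units.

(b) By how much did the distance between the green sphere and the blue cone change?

-1.9

They were about 10.5 units apart before and 8.6 after — 1.9 units closer together.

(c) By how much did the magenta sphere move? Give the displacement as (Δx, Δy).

(1.4, -1.1)

The magenta sphere was at about (8.5, 8.0) and moved to about (9.9, 6.9).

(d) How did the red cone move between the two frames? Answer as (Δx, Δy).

(-0.5, -2.2)

The red cone was at about (2.2, 6.2) and moved to about (1.7, 4.0).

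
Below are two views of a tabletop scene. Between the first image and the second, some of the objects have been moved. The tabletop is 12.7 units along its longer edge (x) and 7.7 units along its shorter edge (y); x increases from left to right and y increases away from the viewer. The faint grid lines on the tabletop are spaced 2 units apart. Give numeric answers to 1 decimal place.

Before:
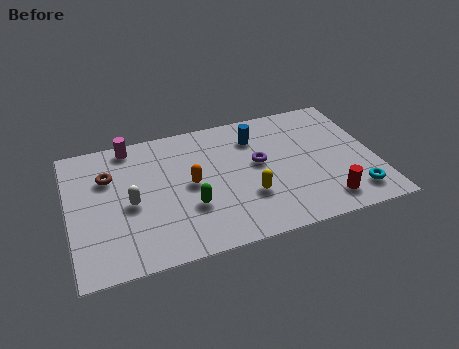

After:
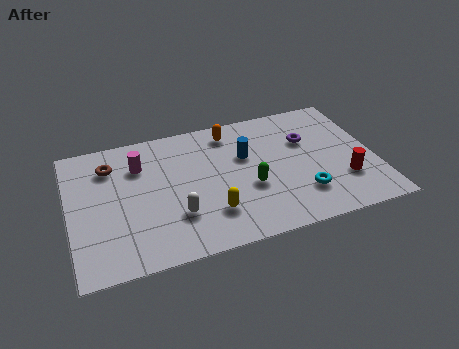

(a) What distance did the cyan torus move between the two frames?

2.2

From (11.6, 1.4) to (9.5, 2.0), the cyan torus covered √(2.1² + 0.6²) ≈ 2.2 units.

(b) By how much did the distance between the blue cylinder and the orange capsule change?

-1.8

They were about 3.5 units apart before and 1.7 after — 1.8 units closer together.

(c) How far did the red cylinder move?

1.3

The red cylinder moved from about (10.4, 1.3) to (11.3, 2.3), a distance of √(0.9² + 1.0²) ≈ 1.3.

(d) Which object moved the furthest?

the orange capsule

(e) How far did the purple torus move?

2.2

From (7.9, 4.3) to (10.0, 5.1), the purple torus covered √(2.1² + 0.8²) ≈ 2.2 units.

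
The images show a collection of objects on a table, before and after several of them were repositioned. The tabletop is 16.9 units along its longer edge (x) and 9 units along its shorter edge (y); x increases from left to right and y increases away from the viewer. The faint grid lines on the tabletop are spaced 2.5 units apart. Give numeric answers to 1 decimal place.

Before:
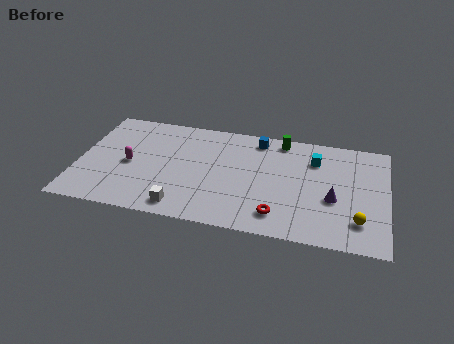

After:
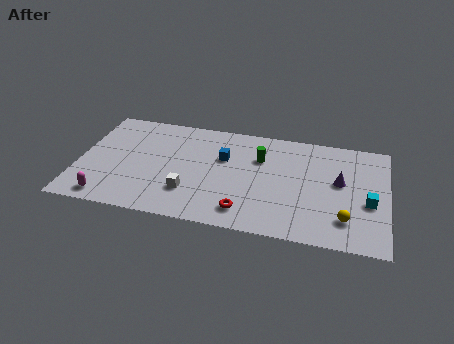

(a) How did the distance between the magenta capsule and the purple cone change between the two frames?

+1.9

They were about 11.2 units apart before and 13.1 after — 1.9 units further apart.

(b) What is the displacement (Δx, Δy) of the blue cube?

(-1.8, -2.0)

The blue cube was at about (9.7, 7.8) and moved to about (7.9, 5.8).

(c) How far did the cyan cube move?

4.2

The cyan cube moved from about (12.9, 6.7) to (15.9, 3.7), a distance of √(3.0² + 3.0²) ≈ 4.2.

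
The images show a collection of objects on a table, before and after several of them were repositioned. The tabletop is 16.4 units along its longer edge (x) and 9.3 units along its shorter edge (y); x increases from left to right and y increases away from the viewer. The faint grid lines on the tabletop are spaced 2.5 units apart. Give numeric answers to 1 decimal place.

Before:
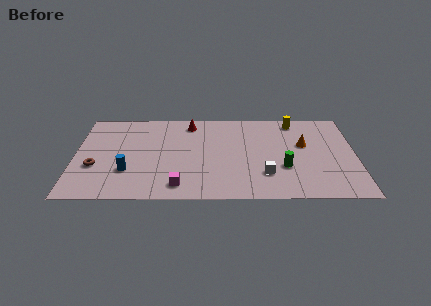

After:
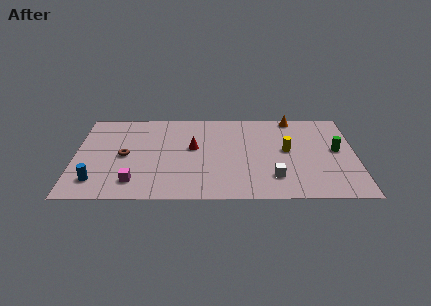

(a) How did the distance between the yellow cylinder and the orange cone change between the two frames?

+1.0

They were about 2.5 units apart before and 3.5 after — 1.0 units further apart.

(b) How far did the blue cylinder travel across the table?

2.1

From (3.1, 2.9) to (1.3, 1.9), the blue cylinder covered √(1.8² + 1.0²) ≈ 2.1 units.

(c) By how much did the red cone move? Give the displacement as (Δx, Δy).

(0.2, -2.6)

From the two frames, the red cone sits at roughly (6.7, 7.9) before and (6.9, 5.3) after.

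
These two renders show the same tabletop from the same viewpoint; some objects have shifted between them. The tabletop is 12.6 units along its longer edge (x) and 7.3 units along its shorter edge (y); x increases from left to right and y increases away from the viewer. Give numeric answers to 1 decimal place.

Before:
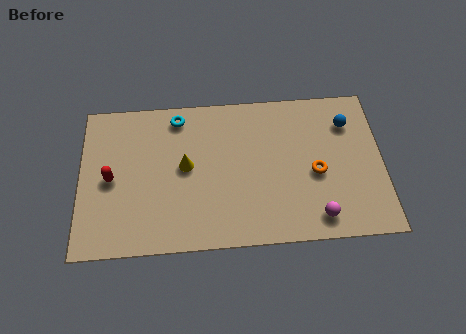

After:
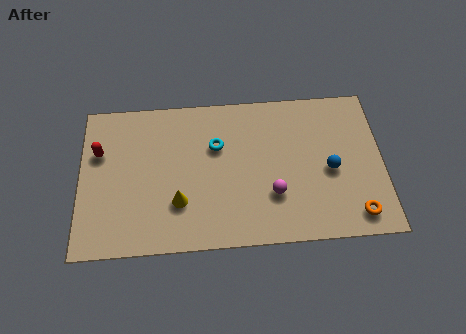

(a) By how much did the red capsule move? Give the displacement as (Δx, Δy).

(-0.5, 1.3)

From the two frames, the red capsule sits at roughly (1.3, 3.5) before and (0.8, 4.8) after.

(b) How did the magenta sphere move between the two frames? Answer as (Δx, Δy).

(-1.8, 1.2)

From the two frames, the magenta sphere sits at roughly (9.8, 1.1) before and (8.0, 2.3) after.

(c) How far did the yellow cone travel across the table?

1.7

The yellow cone was near (4.4, 3.9) before and (4.1, 2.2) after, so it travelled √(0.3² + 1.7²) ≈ 1.7 units.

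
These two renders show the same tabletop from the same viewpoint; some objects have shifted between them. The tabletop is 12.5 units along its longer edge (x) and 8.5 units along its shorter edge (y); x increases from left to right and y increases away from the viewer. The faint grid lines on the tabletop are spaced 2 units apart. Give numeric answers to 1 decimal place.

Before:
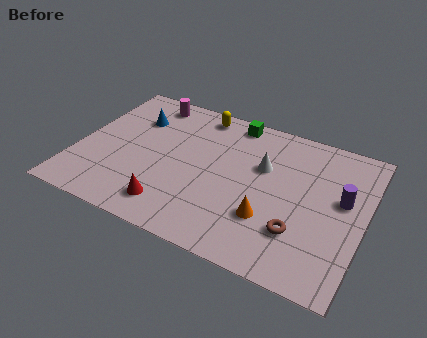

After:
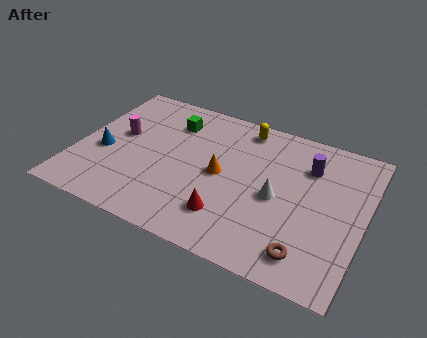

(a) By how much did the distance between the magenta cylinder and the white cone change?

+1.4

Before: roughly 5.8 units apart; after: 7.2. That's 1.4 units further apart.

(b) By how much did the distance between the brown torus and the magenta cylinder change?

+0.5

They were about 8.8 units apart before and 9.3 after — 0.5 units further apart.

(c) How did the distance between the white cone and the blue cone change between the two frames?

+1.8

They were about 5.8 units apart before and 7.6 after — 1.8 units further apart.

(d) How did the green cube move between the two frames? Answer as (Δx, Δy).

(-2.6, -1.1)

From the two frames, the green cube sits at roughly (6.4, 7.6) before and (3.8, 6.5) after.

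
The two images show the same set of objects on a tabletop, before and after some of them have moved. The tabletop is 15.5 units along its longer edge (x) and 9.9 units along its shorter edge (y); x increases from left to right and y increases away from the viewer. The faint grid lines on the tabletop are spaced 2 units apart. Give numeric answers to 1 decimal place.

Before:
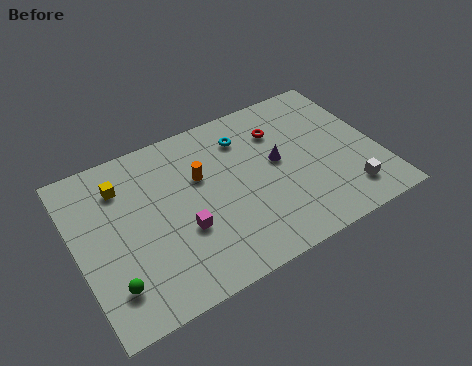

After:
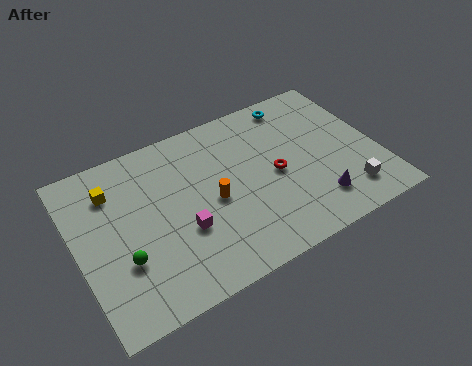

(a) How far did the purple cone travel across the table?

3.6

From (10.4, 5.4) to (11.9, 2.1), the purple cone covered √(1.5² + 3.3²) ≈ 3.6 units.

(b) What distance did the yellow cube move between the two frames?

0.5

From (2.6, 7.6) to (2.1, 7.5), the yellow cube covered √(0.5² + 0.1²) ≈ 0.5 units.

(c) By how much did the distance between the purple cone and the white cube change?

-3.1

The distance was about 4.7 in the first image and 1.6 in the second, so they moved 3.1 units closer together.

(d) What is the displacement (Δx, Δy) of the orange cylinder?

(0.4, -1.7)

From the two frames, the orange cylinder sits at roughly (6.5, 6.3) before and (6.9, 4.6) after.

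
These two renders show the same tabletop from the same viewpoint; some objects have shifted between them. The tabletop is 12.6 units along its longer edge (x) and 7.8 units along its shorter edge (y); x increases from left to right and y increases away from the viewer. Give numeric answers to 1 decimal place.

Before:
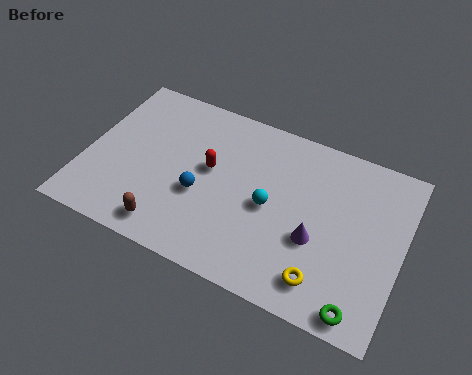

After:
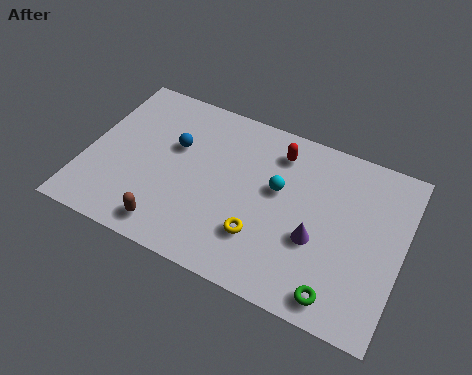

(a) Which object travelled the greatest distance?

the red capsule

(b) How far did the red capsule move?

3.1

The red capsule was near (4.9, 4.4) before and (7.4, 6.3) after, so it travelled √(2.5² + 1.9²) ≈ 3.1 units.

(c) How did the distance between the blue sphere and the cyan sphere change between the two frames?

+1.4

Before: roughly 2.8 units apart; after: 4.2. That's 1.4 units further apart.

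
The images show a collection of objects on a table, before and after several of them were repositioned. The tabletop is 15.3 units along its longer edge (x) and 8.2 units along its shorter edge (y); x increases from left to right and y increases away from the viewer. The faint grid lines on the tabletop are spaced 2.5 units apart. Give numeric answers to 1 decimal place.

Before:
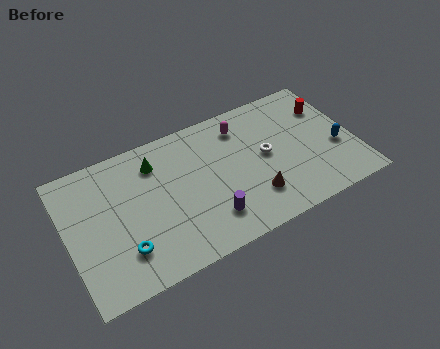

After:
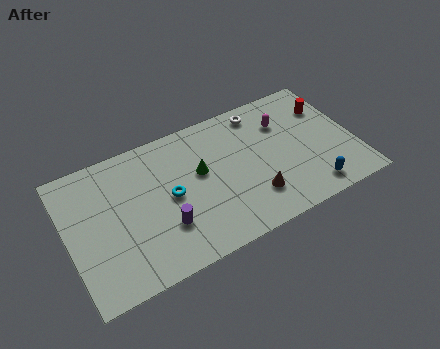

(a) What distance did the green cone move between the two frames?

2.7

The green cone moved from about (4.9, 6.4) to (7.1, 4.8), a distance of √(2.2² + 1.6²) ≈ 2.7.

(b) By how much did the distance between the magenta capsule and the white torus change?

-0.9

Before: roughly 2.5 units apart; after: 1.6. That's 0.9 units closer together.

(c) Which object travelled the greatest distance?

the cyan torus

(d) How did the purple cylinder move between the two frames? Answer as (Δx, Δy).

(-2.3, 0.6)

The purple cylinder started near (7.2, 1.9) and ended near (4.9, 2.5).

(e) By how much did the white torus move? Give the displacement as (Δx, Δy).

(0.1, 2.8)

From the two frames, the white torus sits at roughly (10.6, 4.3) before and (10.7, 7.1) after.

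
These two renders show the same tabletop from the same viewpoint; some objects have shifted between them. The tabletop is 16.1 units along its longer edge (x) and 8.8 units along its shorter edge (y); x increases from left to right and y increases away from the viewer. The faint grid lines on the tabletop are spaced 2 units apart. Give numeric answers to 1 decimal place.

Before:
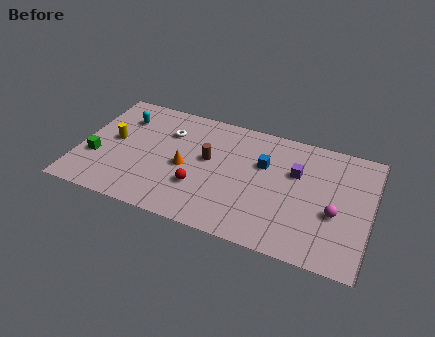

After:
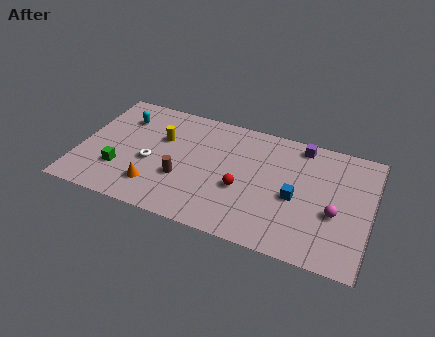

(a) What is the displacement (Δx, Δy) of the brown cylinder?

(-1.3, -1.9)

The brown cylinder started near (7.1, 5.0) and ended near (5.8, 3.1).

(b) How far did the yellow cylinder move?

2.8

The yellow cylinder was near (1.8, 4.7) before and (4.4, 5.7) after, so it travelled √(2.6² + 1.0²) ≈ 2.8 units.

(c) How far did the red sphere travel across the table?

2.4

From (6.8, 2.8) to (9.1, 3.5), the red sphere covered √(2.3² + 0.7²) ≈ 2.4 units.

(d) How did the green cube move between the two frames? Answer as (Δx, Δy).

(1.4, -0.5)

From the two frames, the green cube sits at roughly (1.0, 3.1) before and (2.4, 2.6) after.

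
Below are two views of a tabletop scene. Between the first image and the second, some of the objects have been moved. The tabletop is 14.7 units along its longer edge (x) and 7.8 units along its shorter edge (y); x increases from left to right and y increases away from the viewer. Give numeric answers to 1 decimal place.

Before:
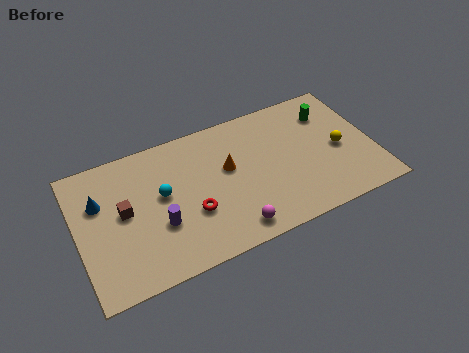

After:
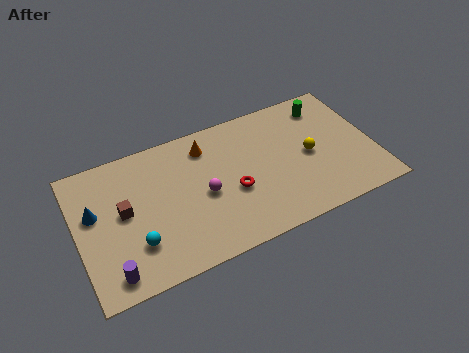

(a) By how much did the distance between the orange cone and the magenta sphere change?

-0.8

The distance was about 3.5 in the first image and 2.7 in the second, so they moved 0.8 units closer together.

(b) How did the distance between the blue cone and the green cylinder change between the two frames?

+0.3

The distance was about 11.6 in the first image and 11.9 in the second, so they moved 0.3 units further apart.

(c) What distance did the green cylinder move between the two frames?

0.5

The green cylinder moved from about (12.8, 5.9) to (12.7, 6.4), a distance of √(0.1² + 0.5²) ≈ 0.5.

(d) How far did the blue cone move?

0.6

From (1.2, 5.2) to (0.9, 4.7), the blue cone covered √(0.3² + 0.5²) ≈ 0.6 units.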